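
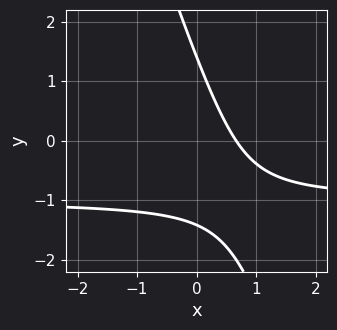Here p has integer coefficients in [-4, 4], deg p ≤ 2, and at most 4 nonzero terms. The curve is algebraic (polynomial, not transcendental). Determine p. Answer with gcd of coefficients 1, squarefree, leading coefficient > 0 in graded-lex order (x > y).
3*x*y + y^2 + 3*x - 2

1. The degree is 2 — no degree-1 curve has this shape.
2. The integer polynomial consistent with all of this is the stated p.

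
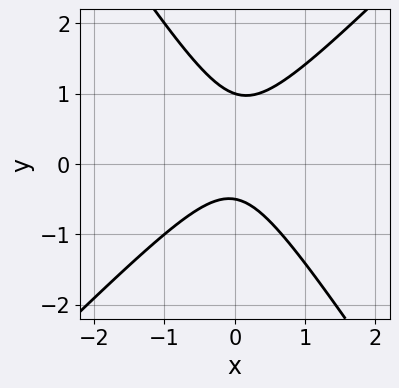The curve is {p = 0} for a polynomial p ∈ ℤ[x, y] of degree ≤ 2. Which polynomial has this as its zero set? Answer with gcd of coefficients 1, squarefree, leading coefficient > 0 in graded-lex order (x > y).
3*x^2 - x*y - 2*y^2 + y + 1

1. The degree is 2 — no degree-1 curve has this shape.
2. Checking where it meets the axes: no x-intercept at any integer in the box; it meets the y-axis at y = 1 (among the integer gridlines).
3. Fitting integer coefficients to these (and the overall shape) gives p.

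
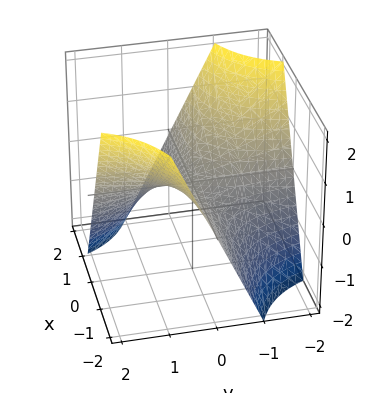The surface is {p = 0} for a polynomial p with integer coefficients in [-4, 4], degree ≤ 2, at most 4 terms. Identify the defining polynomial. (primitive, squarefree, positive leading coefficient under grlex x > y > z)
deg p = 2. A saddle surface; a quadric.
Checking where it meets the axes: the visible x-axis segment lies entirely on the surface; every point of the y-axis in the box is on the surface; it crosses the z-axis at the gridline z = 0.
Fitting integer coefficients to these (and the overall shape) gives p.

x*y + z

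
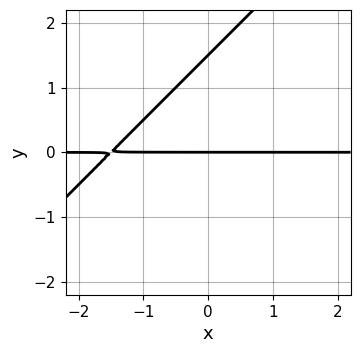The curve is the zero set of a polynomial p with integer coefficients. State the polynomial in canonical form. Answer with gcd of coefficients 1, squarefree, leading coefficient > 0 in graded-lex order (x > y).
1. The degree is 2 — the shape is more complex than any degree-1 curve.
2. From the visible intercepts: the visible x-axis segment lies entirely on the curve; it crosses the y-axis at the gridline y = 0.
3. Assembling these constraints gives the stated polynomial.

2*x*y - 2*y^2 + 3*y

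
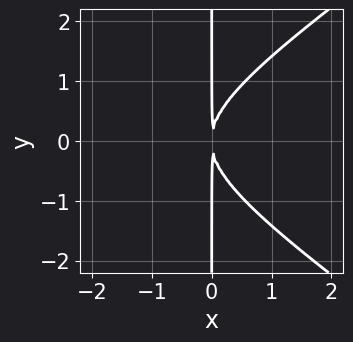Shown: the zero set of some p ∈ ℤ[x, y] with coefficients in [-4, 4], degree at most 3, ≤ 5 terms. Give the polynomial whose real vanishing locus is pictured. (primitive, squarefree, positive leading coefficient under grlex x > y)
(a) deg p = 3.
(b) Symmetries: the y ↦ −y reflection is a symmetry, so y appears only in even powers.
(c) From the axis intercepts and sections: every point of the y-axis in the box is on the curve.
(d) Fitting integer coefficients to these (and the overall shape) gives p.

x^3 - 2*x*y^2 + 3*x^2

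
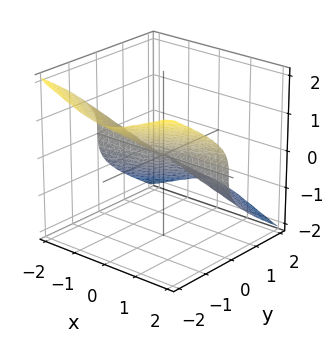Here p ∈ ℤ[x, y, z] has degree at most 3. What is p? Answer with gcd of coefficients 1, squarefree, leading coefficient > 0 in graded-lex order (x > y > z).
x^2*y + 2*y*z^2 + 3*z^3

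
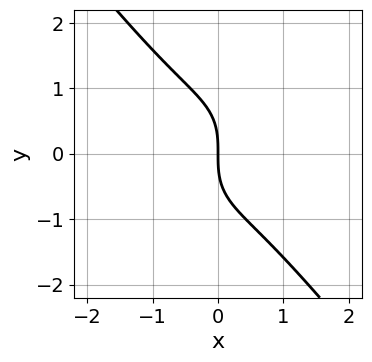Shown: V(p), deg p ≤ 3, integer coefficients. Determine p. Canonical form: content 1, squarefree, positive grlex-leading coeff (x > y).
2*x^3 + y^3 + 2*x

(a) Degree: no degree-2 curve has this shape, so deg p = 3.
(b) Reading off the gridlines: it meets the y-axis at y = 0 (among the integer gridlines); it crosses the x-axis at the gridline x = 0.
(c) Together with the visible shape, these determine p as stated.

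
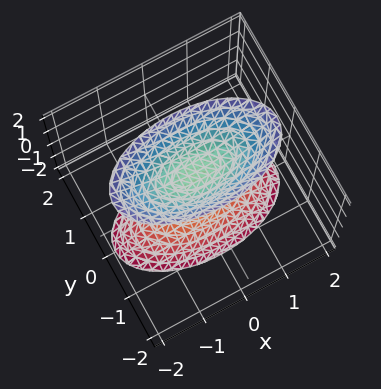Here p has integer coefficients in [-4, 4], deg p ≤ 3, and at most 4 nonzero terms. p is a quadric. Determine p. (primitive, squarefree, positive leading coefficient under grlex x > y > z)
The picture has 2 separate pieces. They look like related sheets of one shape, so recover p as a whole.
The degree is 2 — two separate bowl-shaped sheets opening away from each other; a quadric.
Symmetries: the z ↦ −z reflection is a symmetry, so z appears only in even powers; the x ↦ −x reflection is a symmetry, so x appears only in even powers; it's symmetric under y → −y, forcing even powers of y.
Observable constraints: the z-axis gridline crossings are at z ∈ {-1, 1}; the surface avoids every integer x-axis point in the box; it misses every integer gridline on the y-axis.
Solving for integer coefficients yields p as stated.

x^2 + 3*y^2 - z^2 + 1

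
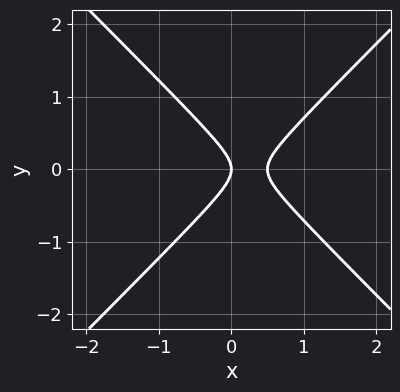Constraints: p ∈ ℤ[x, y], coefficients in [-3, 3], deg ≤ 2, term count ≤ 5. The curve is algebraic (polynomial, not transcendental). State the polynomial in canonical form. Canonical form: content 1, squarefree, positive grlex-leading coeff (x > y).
2*x^2 - 2*y^2 - x

First, deg p = 2.
Then, symmetries: mirror symmetry y ↦ −y ⇒ only even powers of y.
Next, from the axis intercepts and sections: one y-axis crossing is at y = 0; it meets the x-axis at x = 0 (among the integer gridlines).
Finally, assembling these constraints gives the stated polynomial.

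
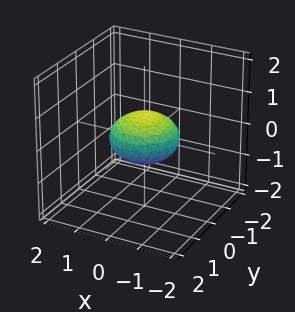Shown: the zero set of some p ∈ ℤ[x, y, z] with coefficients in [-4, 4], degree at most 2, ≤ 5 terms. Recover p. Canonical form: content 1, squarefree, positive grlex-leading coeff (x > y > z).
x^2 + y^2 + 2*z^2 - 1

The degree is 2 — a closed, bounded, convex surface; a quadric.
Symmetries: mirror symmetry z ↦ −z ⇒ only even powers of z; the z-axis is an axis of rotation, so x and y enter only as x² + y².
From the axis intercepts and sections: among the integer gridlines, it crosses the y-axis at y ∈ {-1, 1}; the x-axis gridline crossings are at x ∈ {-1, 1}; a circular section at z = 0 has radius exactly 1.
Matching integer coefficients to the picture gives p.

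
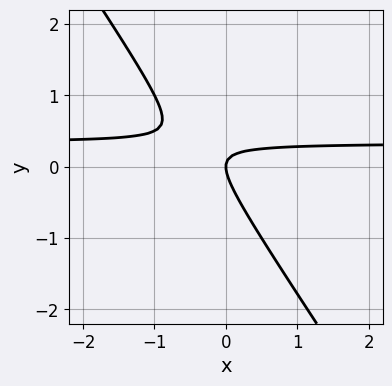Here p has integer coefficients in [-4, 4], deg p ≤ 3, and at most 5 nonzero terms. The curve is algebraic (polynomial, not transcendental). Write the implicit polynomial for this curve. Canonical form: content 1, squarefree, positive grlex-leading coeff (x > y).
1. The degree is 2 — no degree-1 curve has this shape.
2. Against the integer gridlines: it meets the y-axis at y = 0 (among the integer gridlines); one x-axis crossing is at x = 0.
3. The integer polynomial consistent with all of this is the stated p.

3*x*y + 2*y^2 - x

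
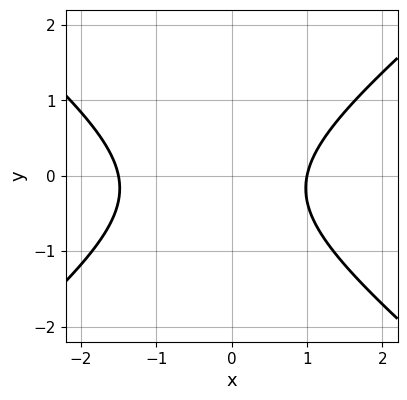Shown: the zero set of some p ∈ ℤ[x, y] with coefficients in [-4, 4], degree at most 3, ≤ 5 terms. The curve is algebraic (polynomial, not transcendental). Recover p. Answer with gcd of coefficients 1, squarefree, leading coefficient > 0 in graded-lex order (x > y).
2*x^2 - 3*y^2 + x - y - 3

First, deg p = 2. The shape is more complex than any degree-1 curve.
Then, reading off the gridlines: one x-axis crossing is at x = 1; it misses every integer gridline on the y-axis.
Finally, the integer polynomial consistent with all of this is the stated p.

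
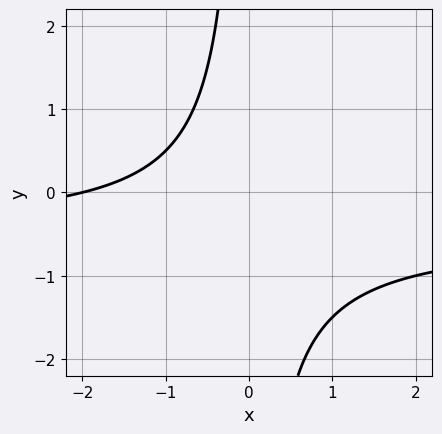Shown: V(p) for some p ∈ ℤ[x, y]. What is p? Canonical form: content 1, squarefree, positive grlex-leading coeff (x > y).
(a) The degree is 2 — the shape is more complex than any degree-1 curve.
(b) From the visible intercepts: the curve avoids every integer y-axis point in the box; one x-axis crossing is at x = -2.
(c) Together with the visible shape, these determine p as stated.

2*x*y + x + 2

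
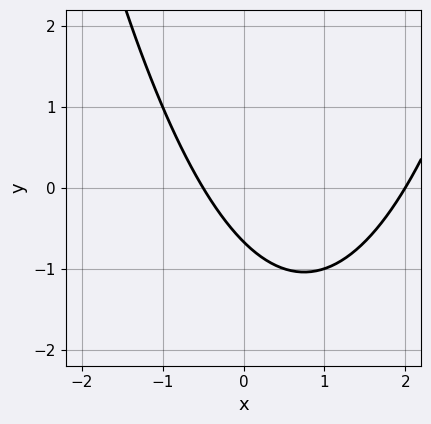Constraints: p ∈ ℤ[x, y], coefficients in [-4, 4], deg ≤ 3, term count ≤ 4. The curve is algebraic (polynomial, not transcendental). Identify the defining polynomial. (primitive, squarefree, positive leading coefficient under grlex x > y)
The degree is 2 — the shape is more complex than any degree-1 curve.
Observable constraints: one x-axis crossing is at x = 2.
These observations pin down the coefficients.

2*x^2 - 3*x - 3*y - 2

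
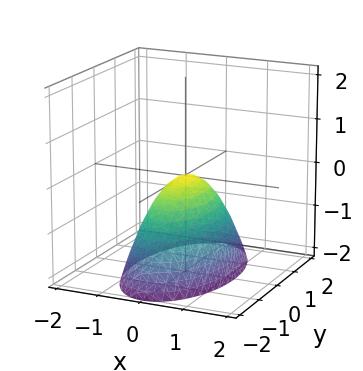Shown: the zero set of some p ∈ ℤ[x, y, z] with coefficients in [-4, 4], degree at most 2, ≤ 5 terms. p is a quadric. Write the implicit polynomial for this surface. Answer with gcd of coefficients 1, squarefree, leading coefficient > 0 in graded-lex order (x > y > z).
3*x^2 + y^2 + 2*z

1. deg p = 2. A single bowl opening along one axis; a quadric.
2. Symmetries: it's symmetric under x → −x, forcing even powers of x; the y ↦ −y reflection is a symmetry, so y appears only in even powers.
3. From the axis intercepts and sections: it crosses the y-axis at the gridline y = 0; it crosses the x-axis at the gridline x = 0; one z-axis crossing is at z = 0.
4. Putting this together gives p.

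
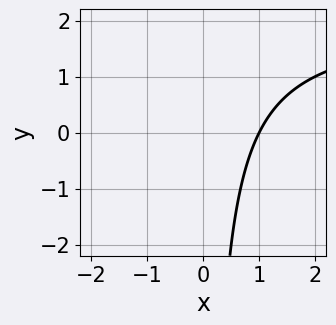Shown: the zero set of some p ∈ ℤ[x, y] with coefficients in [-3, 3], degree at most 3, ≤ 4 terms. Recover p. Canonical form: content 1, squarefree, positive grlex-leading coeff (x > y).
First, deg p = 2. No degree-1 curve has this shape.
Then, reading off the gridlines: it meets the x-axis at x = 1 (among the integer gridlines); it misses every integer gridline on the y-axis.
Finally, together with the visible shape, these determine p as stated.

x*y - 2*x + 2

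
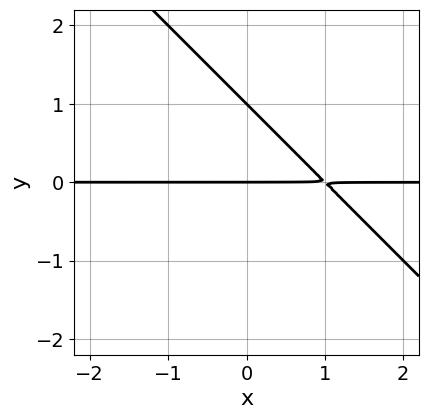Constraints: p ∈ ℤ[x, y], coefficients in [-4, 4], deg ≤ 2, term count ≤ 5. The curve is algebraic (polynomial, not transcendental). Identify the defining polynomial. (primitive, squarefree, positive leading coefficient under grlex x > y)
x*y + y^2 - y

1. Degree: a generic line meets the curve in up to 2 points, so deg p = 2.
2. Checking where it meets the axes: the visible x-axis segment lies entirely on the curve; among the integer gridlines, it crosses the y-axis at y ∈ {0, 1}.
3. Solving for integer coefficients yields p as stated.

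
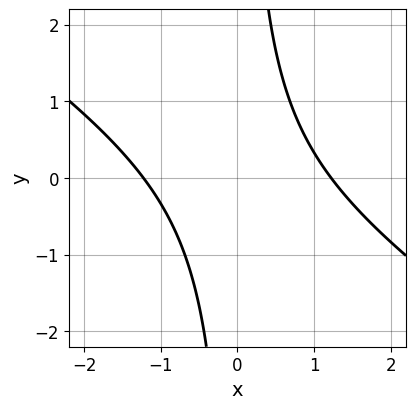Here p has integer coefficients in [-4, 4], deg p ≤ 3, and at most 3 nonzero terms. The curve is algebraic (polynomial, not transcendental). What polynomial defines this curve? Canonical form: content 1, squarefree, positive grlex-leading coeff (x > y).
1. The degree is 2 — the shape is more complex than any degree-1 curve.
2. Observable constraints: it misses every integer gridline on the y-axis.
3. These observations pin down the coefficients.

2*x^2 + 3*x*y - 3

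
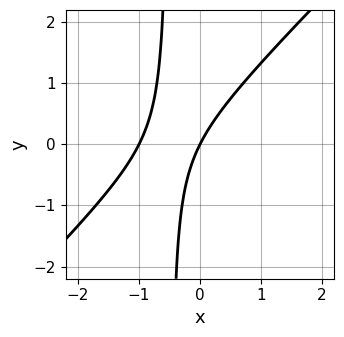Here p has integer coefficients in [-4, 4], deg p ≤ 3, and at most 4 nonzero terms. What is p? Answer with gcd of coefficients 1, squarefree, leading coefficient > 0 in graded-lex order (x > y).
First, deg p = 2. A generic line meets the curve in up to 2 points.
Then, from the visible intercepts: among the integer gridlines, it crosses the x-axis at x ∈ {-1, 0}; it crosses the y-axis at the gridline y = 0.
Finally, these observations pin down the coefficients.

2*x^2 - 2*x*y + 2*x - y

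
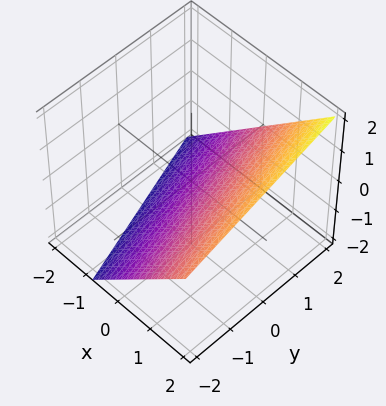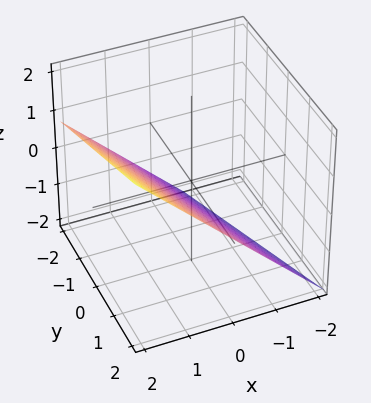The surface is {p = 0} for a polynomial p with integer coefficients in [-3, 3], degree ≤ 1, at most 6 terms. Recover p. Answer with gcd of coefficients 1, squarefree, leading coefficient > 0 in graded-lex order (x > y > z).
3*x + y - 3*z - 2

(a) deg p = 1. Every cross-section is a straight line — this is a plane.
(b) Observable constraints: one y-axis crossing is at y = 2.
(c) Together with the visible shape, these determine p as stated.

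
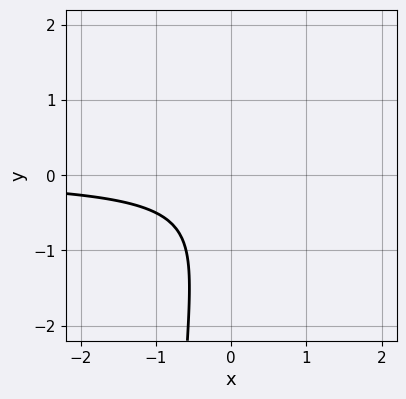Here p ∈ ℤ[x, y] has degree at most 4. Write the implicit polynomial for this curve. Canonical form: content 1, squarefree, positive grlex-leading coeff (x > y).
First, the degree is 3 — no degree-2 curve has this shape.
Next, from the axis intercepts and sections: it misses every integer gridline on the x-axis; the curve avoids every integer y-axis point in the box.
Finally, together with the visible shape, these determine p as stated.

2*x*y^2 - 3*x*y + 2*y^2 + y + 2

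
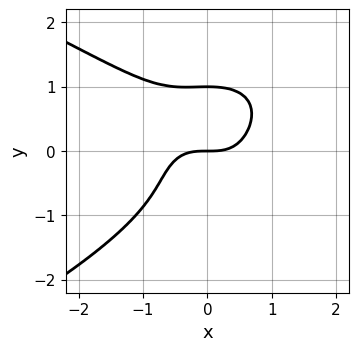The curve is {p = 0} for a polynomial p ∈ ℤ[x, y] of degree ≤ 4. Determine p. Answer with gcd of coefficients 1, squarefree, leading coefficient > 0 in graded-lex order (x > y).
2*y^4 + 2*x^3 + x^2*y - 2*y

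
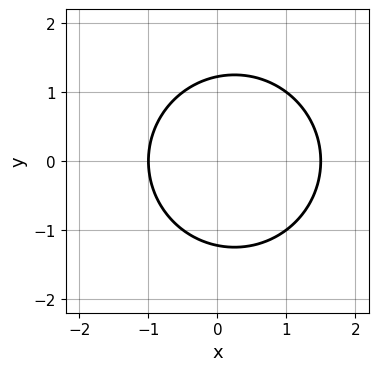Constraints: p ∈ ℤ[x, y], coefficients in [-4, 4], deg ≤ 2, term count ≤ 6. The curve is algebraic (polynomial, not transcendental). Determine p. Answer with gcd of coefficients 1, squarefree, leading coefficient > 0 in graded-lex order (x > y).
(a) The degree is 2 — no degree-1 curve has this shape.
(b) Symmetries: it's symmetric under y → −y, forcing even powers of y.
(c) Against the integer gridlines: it meets the x-axis at x = -1 (among the integer gridlines).
(d) These observations pin down the coefficients.

2*x^2 + 2*y^2 - x - 3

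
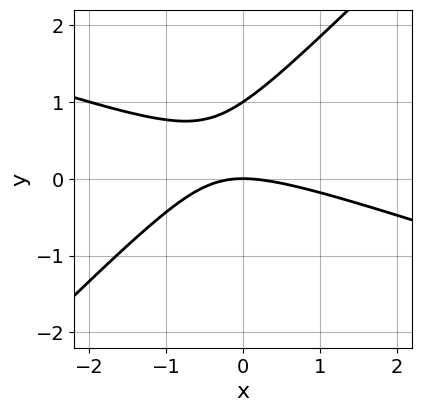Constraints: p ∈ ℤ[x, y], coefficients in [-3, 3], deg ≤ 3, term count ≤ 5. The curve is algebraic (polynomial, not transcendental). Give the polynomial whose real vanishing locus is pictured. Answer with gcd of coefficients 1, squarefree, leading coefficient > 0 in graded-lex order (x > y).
Degree: a generic line meets the curve in up to 2 points, so deg p = 2.
Observable constraints: one x-axis crossing is at x = 0; the y-axis gridline crossings are at y ∈ {0, 1}.
Putting this together gives p.

x^2 + 2*x*y - 3*y^2 + 3*y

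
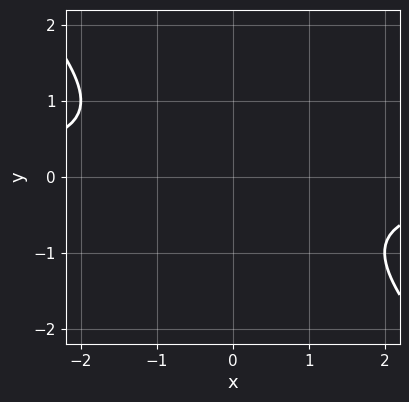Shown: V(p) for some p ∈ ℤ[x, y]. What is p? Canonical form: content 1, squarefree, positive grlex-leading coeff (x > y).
x*y + y^2 + 1

(a) Degree: the shape is more complex than any degree-1 curve, so deg p = 2.
(b) Reading off the gridlines: the curve avoids every integer x-axis point in the box; it misses every integer gridline on the y-axis.
(c) Solving for integer coefficients yields p as stated.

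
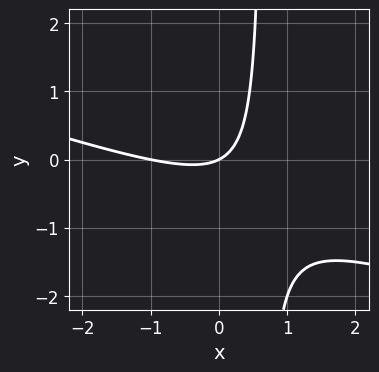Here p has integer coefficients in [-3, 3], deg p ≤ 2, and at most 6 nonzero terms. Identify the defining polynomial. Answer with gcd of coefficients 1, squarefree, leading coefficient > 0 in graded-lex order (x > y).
1. The degree is 2 — a generic line meets the curve in up to 2 points.
2. Observable constraints: it meets the y-axis at y = 0 (among the integer gridlines); among the integer gridlines, it crosses the x-axis at x ∈ {-1, 0}.
3. Fitting integer coefficients to these (and the overall shape) gives p.

x^2 + 3*x*y + x - 2*y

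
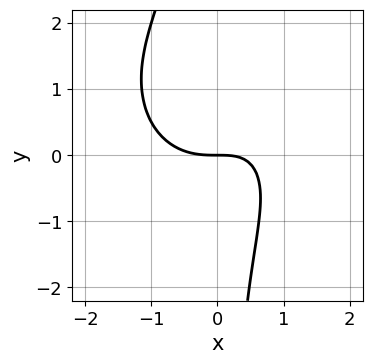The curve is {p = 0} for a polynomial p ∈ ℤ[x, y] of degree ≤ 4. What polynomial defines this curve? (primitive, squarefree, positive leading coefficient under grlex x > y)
2*x^3 + 2*x*y^2 - 2*x*y + 3*y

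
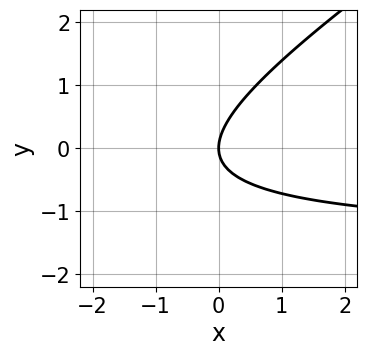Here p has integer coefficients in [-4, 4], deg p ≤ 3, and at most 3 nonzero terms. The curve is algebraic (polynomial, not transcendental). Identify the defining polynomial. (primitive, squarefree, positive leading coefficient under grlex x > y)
1. The degree is 2 — a generic line meets the curve in up to 2 points.
2. From the axis intercepts and sections: one y-axis crossing is at y = 0; it crosses the x-axis at the gridline x = 0.
3. The integer polynomial consistent with all of this is the stated p.

2*x*y - 3*y^2 + 3*x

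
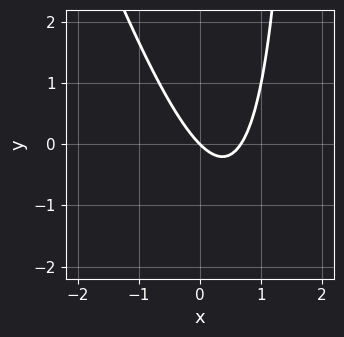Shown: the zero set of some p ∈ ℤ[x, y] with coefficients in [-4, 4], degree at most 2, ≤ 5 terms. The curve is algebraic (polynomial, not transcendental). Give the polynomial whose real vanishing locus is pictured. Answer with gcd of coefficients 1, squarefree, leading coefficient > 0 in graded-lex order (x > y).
Degree: no degree-1 curve has this shape, so deg p = 2.
Checking where it meets the axes: one x-axis crossing is at x = 0; it meets the y-axis at y = 0 (among the integer gridlines).
Fitting integer coefficients to these (and the overall shape) gives p.

3*x^2 + x*y - 2*x - 2*y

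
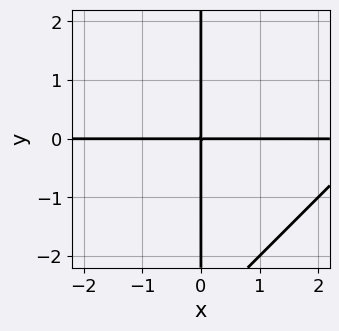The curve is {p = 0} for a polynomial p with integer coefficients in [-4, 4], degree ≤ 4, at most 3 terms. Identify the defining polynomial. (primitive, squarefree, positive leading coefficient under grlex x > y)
x^2*y - x*y^2 - 3*x*y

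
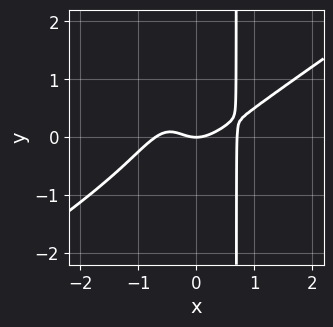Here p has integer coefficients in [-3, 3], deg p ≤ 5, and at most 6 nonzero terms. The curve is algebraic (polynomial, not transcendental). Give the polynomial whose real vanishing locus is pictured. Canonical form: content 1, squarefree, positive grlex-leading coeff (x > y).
2*x^4 - 3*x^3*y - x^2 + y

First, the degree is 4 — the shape is more complex than any degree-3 curve.
Then, reading off the gridlines: one y-axis crossing is at y = 0; it crosses the x-axis at the gridline x = 0.
Finally, fitting integer coefficients to these (and the overall shape) gives p.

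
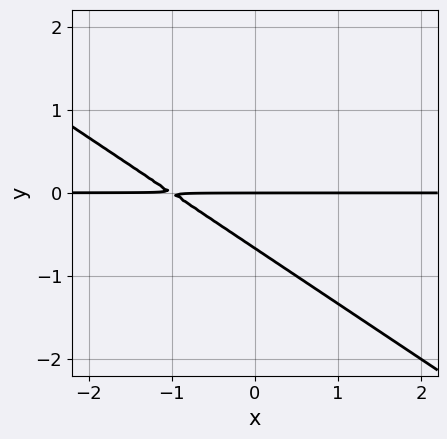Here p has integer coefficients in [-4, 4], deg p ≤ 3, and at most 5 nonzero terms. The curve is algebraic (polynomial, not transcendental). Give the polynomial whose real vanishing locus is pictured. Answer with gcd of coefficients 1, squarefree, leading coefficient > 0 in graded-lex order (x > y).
2*x*y + 3*y^2 + 2*y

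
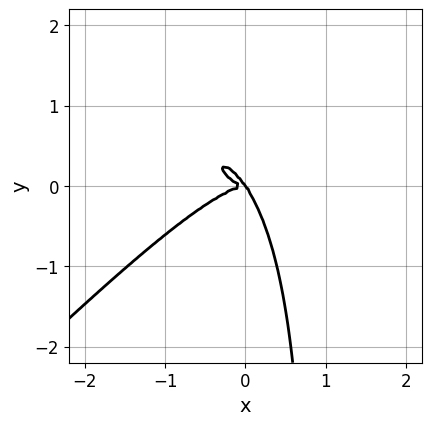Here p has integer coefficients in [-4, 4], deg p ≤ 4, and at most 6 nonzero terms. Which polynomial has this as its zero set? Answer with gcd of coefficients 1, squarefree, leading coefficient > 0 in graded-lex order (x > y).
2*x^4 - 2*x*y^3 + 3*x*y^2 + 2*y^3

Degree: a generic line meets the curve in up to 4 points, so deg p = 4.
From the visible intercepts: one x-axis crossing is at x = 0; one y-axis crossing is at y = 0.
Putting this together gives p.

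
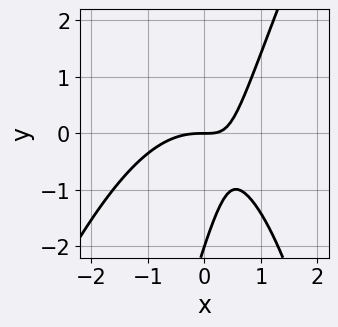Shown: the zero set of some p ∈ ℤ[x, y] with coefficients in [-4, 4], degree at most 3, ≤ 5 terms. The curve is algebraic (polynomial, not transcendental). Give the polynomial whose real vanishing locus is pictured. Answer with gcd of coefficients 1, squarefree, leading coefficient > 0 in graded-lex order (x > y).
2*x^3 - x^2*y + 3*x*y - y^2 - 2*y

(a) The degree is 3 — a generic line meets the curve in up to 3 points.
(b) Observable constraints: it crosses the x-axis at the gridline x = 0; the y-axis gridline crossings are at y ∈ {-2, 0}.
(c) The integer polynomial consistent with all of this is the stated p.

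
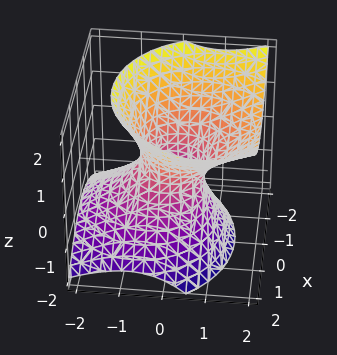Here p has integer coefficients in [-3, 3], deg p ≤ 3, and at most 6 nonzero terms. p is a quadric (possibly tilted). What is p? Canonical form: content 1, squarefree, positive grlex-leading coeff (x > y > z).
1. The degree is 2 — a generic line meets the surface in up to 2 points.
2. Observable constraints: it misses every integer gridline on the z-axis.
3. Assembling these constraints gives the stated polynomial.

3*x^2 + 3*y^2 - 3*y*z - 3*z^2 - 2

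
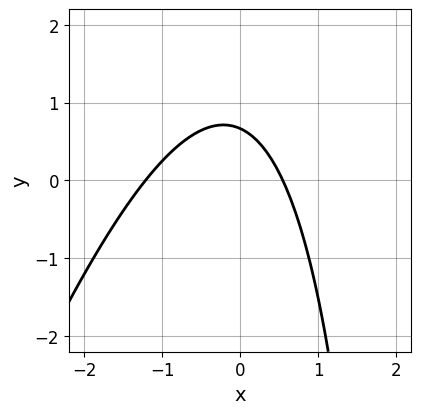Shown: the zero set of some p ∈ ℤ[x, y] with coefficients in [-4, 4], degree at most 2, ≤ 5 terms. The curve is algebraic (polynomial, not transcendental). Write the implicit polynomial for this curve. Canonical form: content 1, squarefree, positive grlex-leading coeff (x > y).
3*x^2 - x*y + 2*x + 3*y - 2

1. deg p = 2. No degree-1 curve has this shape.
2. The integer polynomial consistent with all of this is the stated p.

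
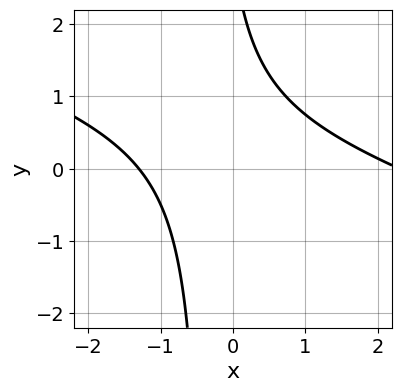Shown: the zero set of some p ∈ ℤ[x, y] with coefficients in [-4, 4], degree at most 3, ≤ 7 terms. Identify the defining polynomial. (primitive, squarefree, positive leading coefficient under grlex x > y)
x^2 + 3*x*y - x + y - 3

First, deg p = 2. The shape is more complex than any degree-1 curve.
Next, from the visible intercepts: no y-intercept at any integer in the box.
Finally, these observations pin down the coefficients.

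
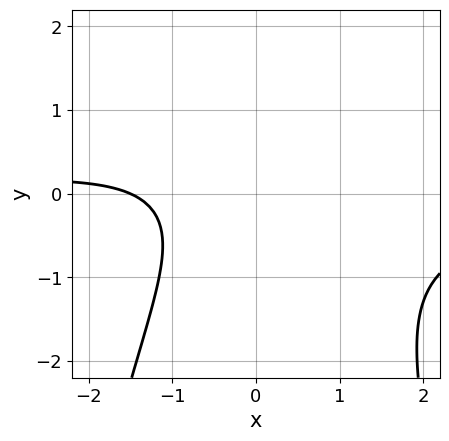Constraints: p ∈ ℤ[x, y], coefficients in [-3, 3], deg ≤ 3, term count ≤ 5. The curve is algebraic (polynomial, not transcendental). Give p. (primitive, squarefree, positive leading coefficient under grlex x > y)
2*x^2*y + 2*y^2 + 2*x + 3

1. The degree is 3 — the shape is more complex than any degree-2 curve.
2. Observable constraints: no y-intercept at any integer in the box.
3. These observations pin down the coefficients.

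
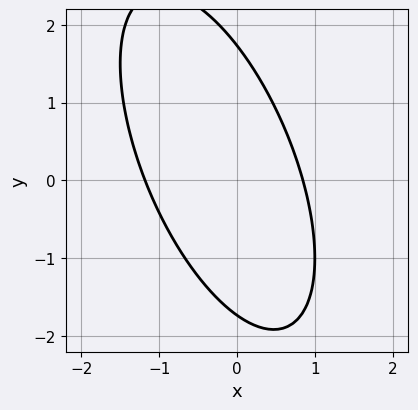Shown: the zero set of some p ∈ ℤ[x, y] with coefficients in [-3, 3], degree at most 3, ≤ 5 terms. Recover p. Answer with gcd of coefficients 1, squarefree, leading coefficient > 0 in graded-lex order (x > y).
3*x^2 + 2*x*y + y^2 + x - 3

1. deg p = 2. A generic line meets the curve in up to 2 points.
2. The integer polynomial consistent with all of this is the stated p.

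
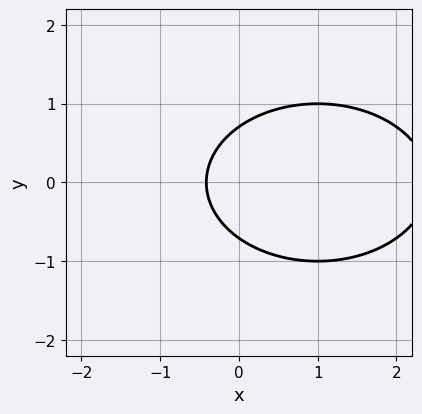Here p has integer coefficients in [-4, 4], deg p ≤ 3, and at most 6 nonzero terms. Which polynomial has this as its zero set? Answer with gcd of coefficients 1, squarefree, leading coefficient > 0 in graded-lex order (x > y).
1. deg p = 2. A generic line meets the curve in up to 2 points.
2. Symmetries: the y ↦ −y reflection is a symmetry, so y appears only in even powers.
3. Matching integer coefficients to the picture gives p.

x^2 + 2*y^2 - 2*x - 1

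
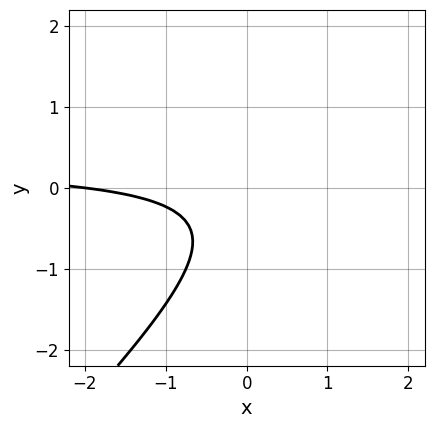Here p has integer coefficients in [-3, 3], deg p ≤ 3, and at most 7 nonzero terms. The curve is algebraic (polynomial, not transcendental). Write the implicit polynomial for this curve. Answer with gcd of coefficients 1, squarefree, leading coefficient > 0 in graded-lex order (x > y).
3*x*y - 3*y^2 - x - 2*y - 2

First, deg p = 2. No degree-1 curve has this shape.
Then, checking where it meets the axes: it meets the x-axis at x = -2 (among the integer gridlines); it misses every integer gridline on the y-axis.
Finally, these observations pin down the coefficients.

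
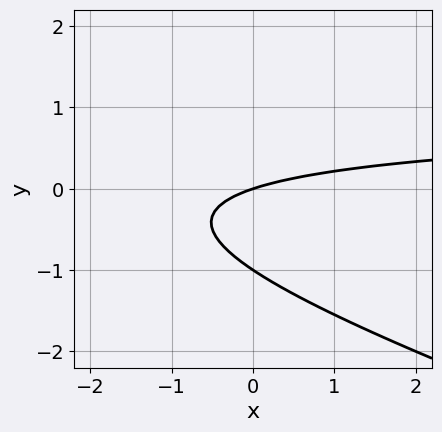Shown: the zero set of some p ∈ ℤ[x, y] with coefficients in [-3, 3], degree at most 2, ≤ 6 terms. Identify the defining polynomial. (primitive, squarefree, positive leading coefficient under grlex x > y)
deg p = 2. A generic line meets the curve in up to 2 points.
Reading off the gridlines: it crosses the x-axis at the gridline x = 0; the y-axis gridline crossings are at y ∈ {-1, 0}.
Fitting integer coefficients to these (and the overall shape) gives p.

x*y + 3*y^2 - x + 3*y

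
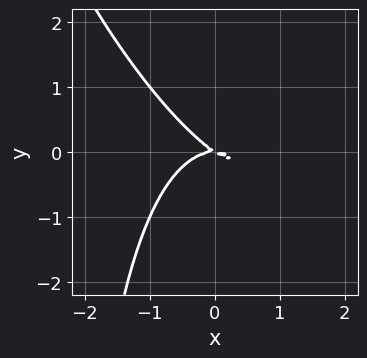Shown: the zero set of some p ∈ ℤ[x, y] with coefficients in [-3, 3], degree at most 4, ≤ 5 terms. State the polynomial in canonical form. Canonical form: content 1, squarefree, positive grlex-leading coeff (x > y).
(a) The degree is 3 — a generic line meets the curve in up to 3 points.
(b) From the axis intercepts and sections: it crosses the x-axis at the gridline x = 0; it meets the y-axis at y = 0 (among the integer gridlines).
(c) Matching integer coefficients to the picture gives p.

2*x^3 + 2*x^2*y + x*y^2 + 2*x*y + 3*y^2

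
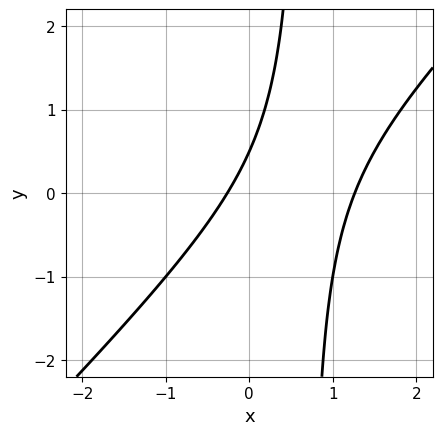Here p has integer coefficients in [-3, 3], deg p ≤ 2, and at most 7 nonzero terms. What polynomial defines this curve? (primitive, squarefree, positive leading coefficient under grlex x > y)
Degree: a generic line meets the curve in up to 2 points, so deg p = 2.
Solving for integer coefficients yields p as stated.

3*x^2 - 3*x*y - 3*x + 2*y - 1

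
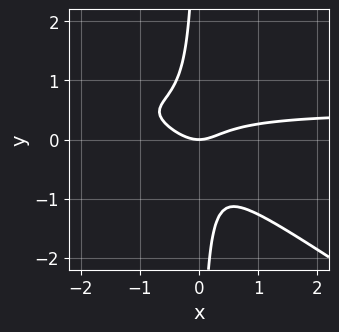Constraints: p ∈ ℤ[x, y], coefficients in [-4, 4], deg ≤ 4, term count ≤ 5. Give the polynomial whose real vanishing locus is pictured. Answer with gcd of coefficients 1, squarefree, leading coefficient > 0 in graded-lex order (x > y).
2*x^2*y + 3*x*y^2 - x^2 + y

1. deg p = 3.
2. Reading off the gridlines: one x-axis crossing is at x = 0; it meets the y-axis at y = 0 (among the integer gridlines).
3. Assembling these constraints gives the stated polynomial.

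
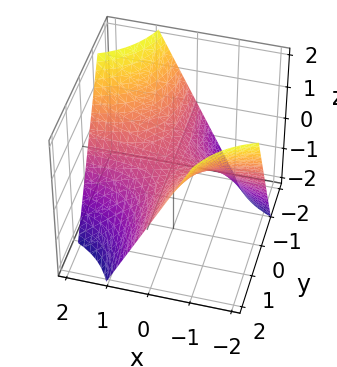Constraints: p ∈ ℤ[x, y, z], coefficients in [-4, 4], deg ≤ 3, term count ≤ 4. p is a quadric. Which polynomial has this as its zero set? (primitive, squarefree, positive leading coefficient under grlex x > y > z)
First, deg p = 2.
Then, against the integer gridlines: the visible y-axis segment lies entirely on the surface; it meets the z-axis at z = 0 (among the integer gridlines); every point of the x-axis in the box is on the surface.
Finally, matching integer coefficients to the picture gives p.

x*y + z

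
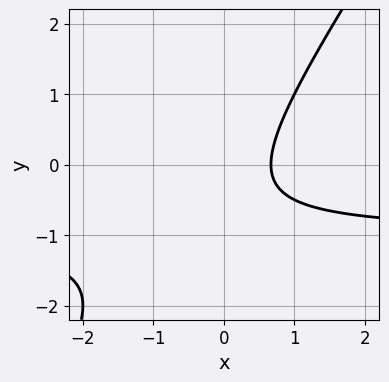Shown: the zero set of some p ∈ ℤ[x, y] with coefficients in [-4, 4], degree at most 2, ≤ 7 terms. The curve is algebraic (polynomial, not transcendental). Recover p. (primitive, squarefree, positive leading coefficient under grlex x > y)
3*x*y - 2*y^2 + 3*x - 2*y - 2

deg p = 2. A generic line meets the curve in up to 2 points.
Observable constraints: the curve avoids every integer y-axis point in the box.
Fitting integer coefficients to these (and the overall shape) gives p.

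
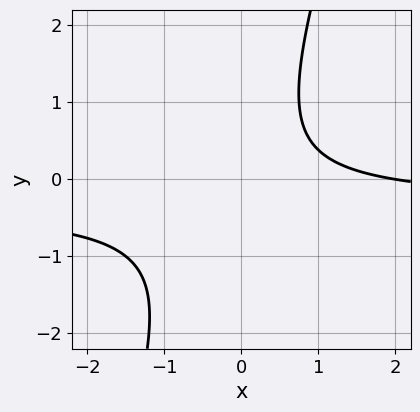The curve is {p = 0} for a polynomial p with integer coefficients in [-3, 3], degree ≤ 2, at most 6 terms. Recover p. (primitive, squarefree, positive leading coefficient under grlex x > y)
3*x*y - y^2 + x - 2

First, the degree is 2 — no degree-1 curve has this shape.
Then, reading off the gridlines: it misses every integer gridline on the y-axis; it meets the x-axis at x = 2 (among the integer gridlines).
Finally, solving for integer coefficients yields p as stated.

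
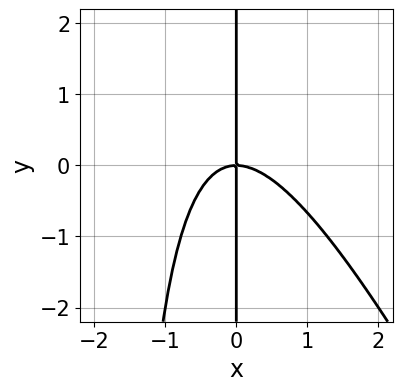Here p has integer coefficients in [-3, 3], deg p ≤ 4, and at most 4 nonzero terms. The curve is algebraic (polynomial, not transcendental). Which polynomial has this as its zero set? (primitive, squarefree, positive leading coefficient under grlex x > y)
The degree is 3 — no degree-2 curve has this shape.
From the axis intercepts and sections: the visible y-axis segment lies entirely on the curve; it crosses the x-axis at the gridline x = 0.
Putting this together gives p.

2*x^3 + x^2*y + 2*x*y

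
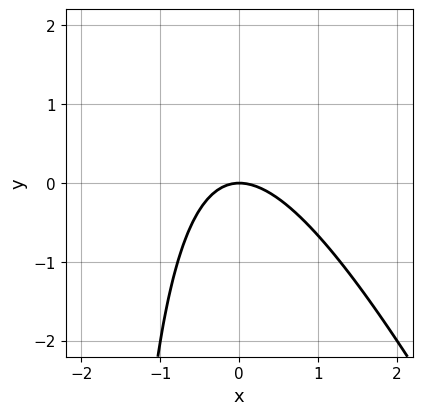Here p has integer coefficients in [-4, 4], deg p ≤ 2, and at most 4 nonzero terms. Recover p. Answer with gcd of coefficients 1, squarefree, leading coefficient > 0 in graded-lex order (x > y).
2*x^2 + x*y + 2*y

The degree is 2 — the shape is more complex than any degree-1 curve.
From the visible intercepts: one x-axis crossing is at x = 0; it crosses the y-axis at the gridline y = 0.
The integer polynomial consistent with all of this is the stated p.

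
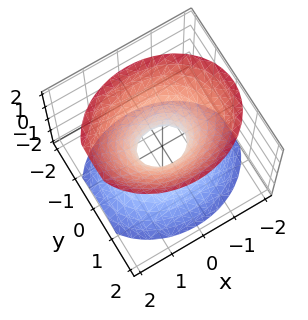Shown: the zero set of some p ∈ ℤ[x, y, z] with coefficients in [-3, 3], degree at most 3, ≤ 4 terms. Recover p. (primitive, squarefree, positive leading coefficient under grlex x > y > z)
2*x^2 + 3*y^2 - 2*z^2 - 1

(a) deg p = 2. One connected sheet with a waist; a quadric.
(b) Symmetries: mirror symmetry z ↦ −z ⇒ only even powers of z; the x ↦ −x reflection is a symmetry, so x appears only in even powers; the y ↦ −y reflection is a symmetry, so y appears only in even powers.
(c) Reading off the gridlines: it misses every integer gridline on the z-axis.
(d) Putting this together gives p.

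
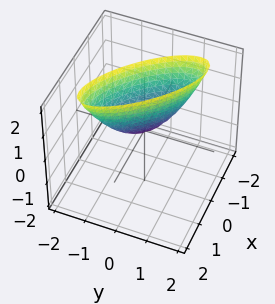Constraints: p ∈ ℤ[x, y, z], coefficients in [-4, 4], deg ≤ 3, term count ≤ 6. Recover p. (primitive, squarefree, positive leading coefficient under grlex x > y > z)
(a) deg p = 2.
(b) Against the integer gridlines: it crosses the y-axis at the gridline y = 0; it crosses the x-axis at the gridline x = 0; it meets the z-axis at z = 0 (among the integer gridlines).
(c) Putting this together gives p.

2*x^2 + 3*x*y + 2*y^2 - z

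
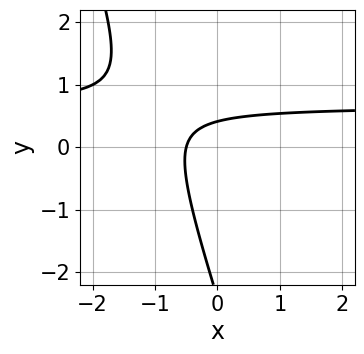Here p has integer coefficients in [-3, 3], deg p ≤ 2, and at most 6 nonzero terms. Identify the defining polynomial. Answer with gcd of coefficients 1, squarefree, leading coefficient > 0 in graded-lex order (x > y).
3*x*y + y^2 - 2*x + 2*y - 1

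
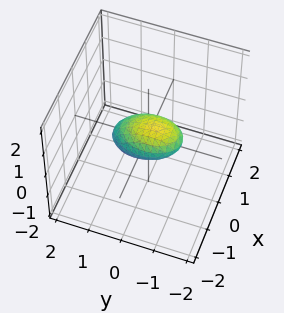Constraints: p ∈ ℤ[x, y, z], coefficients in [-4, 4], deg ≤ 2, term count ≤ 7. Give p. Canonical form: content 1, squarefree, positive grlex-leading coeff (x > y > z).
2*x^2 + y^2 + y*z + 3*z^2 - 1

(a) Degree: the shape is more complex than any degree-1 surface, so deg p = 2.
(b) From the axis intercepts and sections: the y-axis gridline crossings are at y ∈ {-1, 1}.
(c) The integer polynomial consistent with all of this is the stated p.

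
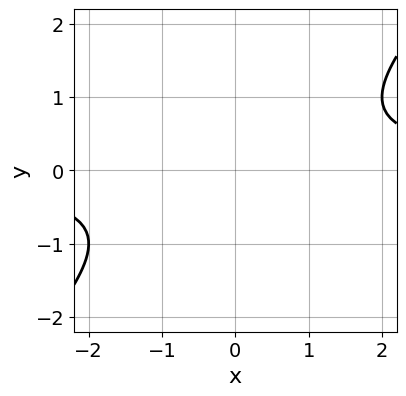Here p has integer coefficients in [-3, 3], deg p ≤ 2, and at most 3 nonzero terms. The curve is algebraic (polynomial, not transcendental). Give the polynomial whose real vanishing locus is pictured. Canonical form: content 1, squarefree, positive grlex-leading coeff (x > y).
The degree is 2 — no degree-1 curve has this shape.
Against the integer gridlines: it misses every integer gridline on the x-axis; no y-intercept at any integer in the box.
Solving for integer coefficients yields p as stated.

x*y - y^2 - 1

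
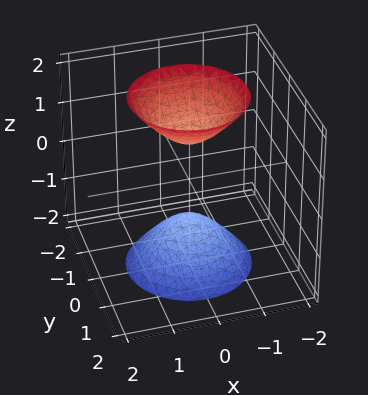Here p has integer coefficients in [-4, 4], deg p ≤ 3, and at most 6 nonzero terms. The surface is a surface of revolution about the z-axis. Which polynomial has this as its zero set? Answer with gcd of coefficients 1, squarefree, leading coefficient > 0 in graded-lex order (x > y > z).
2*x^2 + 2*y^2 - z^2 + 1

1. There are 2 components. They look like related sheets of one shape, so recover p as a whole.
2. deg p = 2. The shape is more complex than any degree-1 surface.
3. Symmetry: every cross-section ⟂ z is a circle, so x, y appear only via x² + y².
4. From the axis intercepts and sections: the z-axis gridline crossings are at z ∈ {-1, 1}; a circular section at z = -2 has radius between 1 and 2.
5. Assembling these constraints gives the stated polynomial.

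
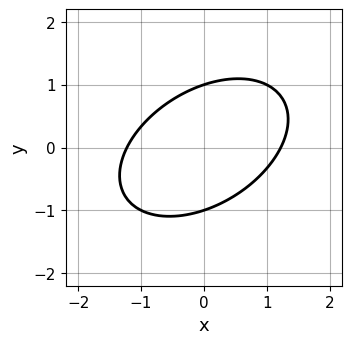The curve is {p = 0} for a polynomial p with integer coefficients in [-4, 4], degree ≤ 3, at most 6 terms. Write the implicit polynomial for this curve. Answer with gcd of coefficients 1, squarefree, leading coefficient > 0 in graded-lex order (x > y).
2*x^2 - 2*x*y + 3*y^2 - 3

deg p = 2.
From the axis intercepts and sections: the y-axis gridline crossings are at y ∈ {-1, 1}.
Matching integer coefficients to the picture gives p.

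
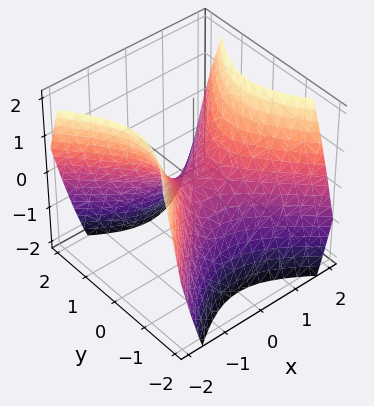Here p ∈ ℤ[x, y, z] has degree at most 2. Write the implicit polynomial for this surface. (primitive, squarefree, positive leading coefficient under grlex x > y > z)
x^2 - y^2 - z

First, degree: a saddle surface; a quadric, so deg p = 2.
Next, symmetries: the y ↦ −y reflection is a symmetry, so y appears only in even powers; mirror symmetry x ↦ −x ⇒ only even powers of x.
Next, reading off the gridlines: it meets the z-axis at z = 0 (among the integer gridlines); one x-axis crossing is at x = 0; it crosses the y-axis at the gridline y = 0.
Finally, together with the visible shape, these determine p as stated.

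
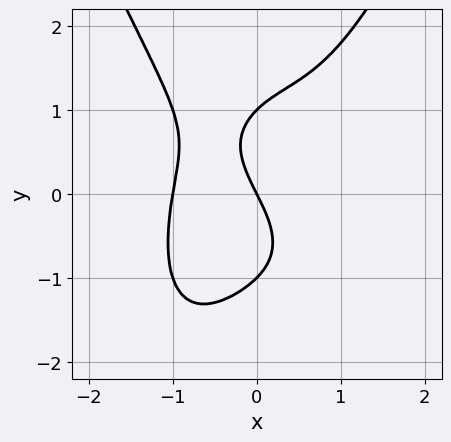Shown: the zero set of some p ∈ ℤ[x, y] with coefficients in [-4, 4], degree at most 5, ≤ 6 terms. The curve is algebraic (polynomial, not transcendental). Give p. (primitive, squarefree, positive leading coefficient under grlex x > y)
2*x^4 - y^3 + 2*x + y

Degree: a generic line meets the curve in up to 4 points, so deg p = 4.
Reading off the gridlines: the x-axis gridline crossings are at x ∈ {-1, 0}; among the integer gridlines, it crosses the y-axis at y ∈ {-1, 0, 1}.
The integer polynomial consistent with all of this is the stated p.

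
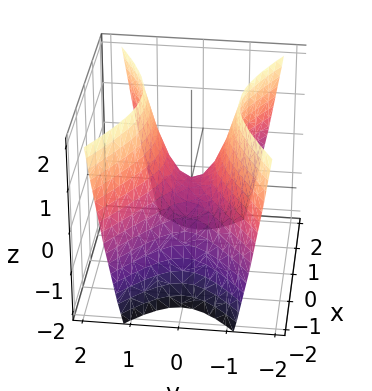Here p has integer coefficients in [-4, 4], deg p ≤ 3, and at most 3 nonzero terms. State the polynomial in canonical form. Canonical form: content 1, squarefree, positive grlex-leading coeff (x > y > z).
x^2 - 2*y^2 + z

First, degree: a saddle surface; a quadric, so deg p = 2.
Then, symmetries: it's symmetric under y → −y, forcing even powers of y; the x ↦ −x reflection is a symmetry, so x appears only in even powers.
Then, checking where it meets the axes: it crosses the z-axis at the gridline z = 0; it meets the y-axis at y = 0 (among the integer gridlines).
Finally, matching integer coefficients to the picture gives p.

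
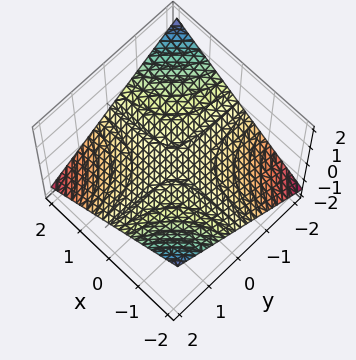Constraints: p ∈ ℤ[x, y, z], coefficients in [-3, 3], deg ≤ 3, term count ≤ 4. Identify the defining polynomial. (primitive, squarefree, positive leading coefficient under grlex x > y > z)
x*y + 3*z

(a) deg p = 2. A saddle surface; a quadric.
(b) Checking where it meets the axes: every point of the y-axis in the box is on the surface; every point of the x-axis in the box is on the surface; it meets the z-axis at z = 0 (among the integer gridlines).
(c) These observations pin down the coefficients.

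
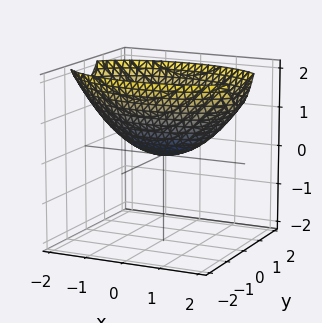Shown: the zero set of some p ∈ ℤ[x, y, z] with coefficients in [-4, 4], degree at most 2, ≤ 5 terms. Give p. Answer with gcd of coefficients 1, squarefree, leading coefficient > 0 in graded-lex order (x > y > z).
x^2 + 3*y^2 - 3*z

1. Degree: a single bowl opening along one axis; a quadric, so deg p = 2.
2. Symmetries: mirror symmetry x ↦ −x ⇒ only even powers of x; the y ↦ −y reflection is a symmetry, so y appears only in even powers.
3. Checking where it meets the axes: it crosses the z-axis at the gridline z = 0; one x-axis crossing is at x = 0.
4. Matching integer coefficients to the picture gives p.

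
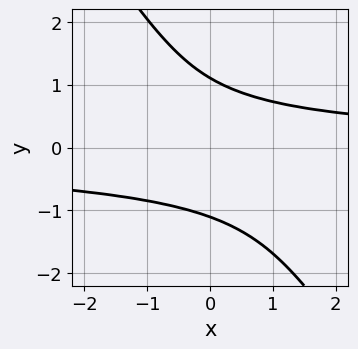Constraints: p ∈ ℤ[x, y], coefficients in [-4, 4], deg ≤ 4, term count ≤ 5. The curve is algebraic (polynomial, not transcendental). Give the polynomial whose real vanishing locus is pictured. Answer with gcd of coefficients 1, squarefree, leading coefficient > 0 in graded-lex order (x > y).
Degree: the shape is more complex than any degree-3 curve, so deg p = 4.
From the axis intercepts and sections: the curve avoids every integer x-axis point in the box.
Fitting integer coefficients to these (and the overall shape) gives p.

3*x*y^3 + 2*y^4 + x*y^2 + x*y - 3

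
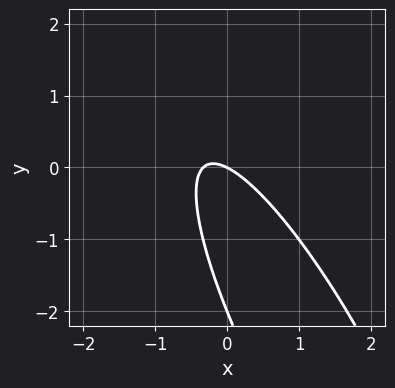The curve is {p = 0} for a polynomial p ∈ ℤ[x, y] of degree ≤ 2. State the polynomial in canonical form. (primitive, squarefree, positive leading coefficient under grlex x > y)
3*x^2 + 3*x*y + y^2 + x + 2*y

First, degree: a generic line meets the curve in up to 2 points, so deg p = 2.
Then, reading off the gridlines: one x-axis crossing is at x = 0; the y-axis gridline crossings are at y ∈ {-2, 0}.
Finally, the integer polynomial consistent with all of this is the stated p.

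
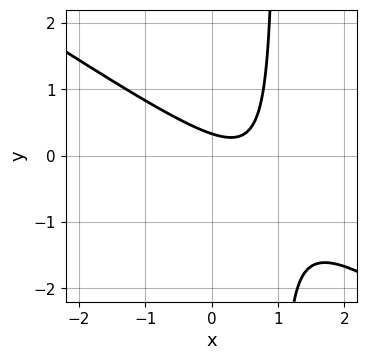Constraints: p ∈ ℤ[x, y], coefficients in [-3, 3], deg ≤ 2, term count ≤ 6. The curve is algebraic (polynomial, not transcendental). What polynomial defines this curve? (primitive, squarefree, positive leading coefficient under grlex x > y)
1. deg p = 2.
2. From the visible intercepts: no x-intercept at any integer in the box.
3. These observations pin down the coefficients.

2*x^2 + 3*x*y - 2*x - 3*y + 1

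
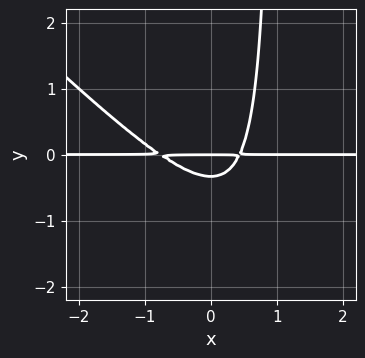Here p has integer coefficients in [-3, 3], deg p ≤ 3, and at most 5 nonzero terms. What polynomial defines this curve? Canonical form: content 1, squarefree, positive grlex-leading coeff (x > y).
3*x^2*y + 3*x*y^2 + x*y - 3*y^2 - y

deg p = 3. No degree-2 curve has this shape.
From the visible intercepts: every point of the x-axis in the box is on the curve; one y-axis crossing is at y = 0.
Putting this together gives p.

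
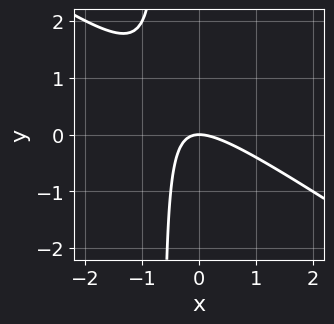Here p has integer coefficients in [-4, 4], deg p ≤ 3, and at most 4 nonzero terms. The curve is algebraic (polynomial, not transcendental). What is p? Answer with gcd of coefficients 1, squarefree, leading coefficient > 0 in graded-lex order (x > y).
2*x^2 + 3*x*y + 2*y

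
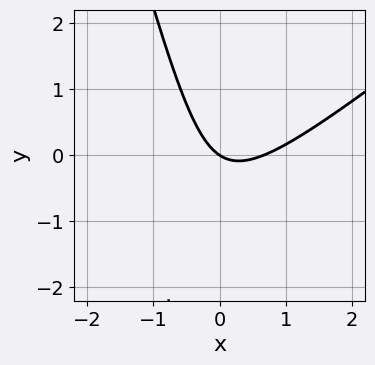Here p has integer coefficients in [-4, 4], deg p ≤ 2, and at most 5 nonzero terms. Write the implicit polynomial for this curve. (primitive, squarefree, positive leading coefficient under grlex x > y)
(a) deg p = 2. A generic line meets the curve in up to 2 points.
(b) From the visible intercepts: it crosses the y-axis at the gridline y = 0; it crosses the x-axis at the gridline x = 0.
(c) Together with the visible shape, these determine p as stated.

3*x^2 - 3*x*y - y^2 - 2*x - 3*y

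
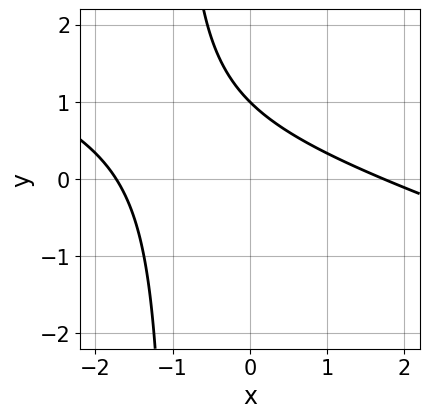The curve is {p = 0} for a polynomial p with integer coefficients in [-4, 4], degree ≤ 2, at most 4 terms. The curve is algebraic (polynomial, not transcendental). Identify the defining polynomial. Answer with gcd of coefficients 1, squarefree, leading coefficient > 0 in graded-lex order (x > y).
x^2 + 3*x*y + 3*y - 3

1. The degree is 2 — the shape is more complex than any degree-1 curve.
2. From the visible intercepts: it meets the y-axis at y = 1 (among the integer gridlines).
3. These observations pin down the coefficients.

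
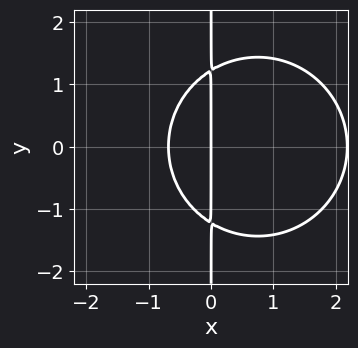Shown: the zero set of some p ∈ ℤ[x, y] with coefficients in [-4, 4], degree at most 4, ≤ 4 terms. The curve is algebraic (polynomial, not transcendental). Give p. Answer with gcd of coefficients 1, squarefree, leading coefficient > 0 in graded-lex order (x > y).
2*x^3 + 2*x*y^2 - 3*x^2 - 3*x

First, deg p = 3. A generic line meets the curve in up to 3 points.
Next, symmetries: it's symmetric under y → −y, forcing even powers of y.
Then, observable constraints: every point of the y-axis in the box is on the curve; it crosses the x-axis at the gridline x = 0.
Finally, solving for integer coefficients yields p as stated.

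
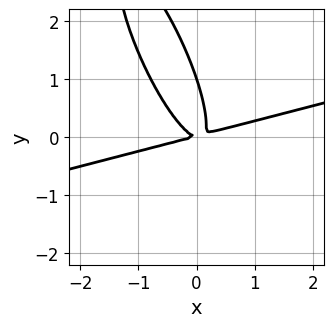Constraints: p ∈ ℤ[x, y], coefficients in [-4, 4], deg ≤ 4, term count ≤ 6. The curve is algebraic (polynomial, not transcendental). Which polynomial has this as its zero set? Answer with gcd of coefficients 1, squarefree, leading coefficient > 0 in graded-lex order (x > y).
x^3 - 3*x^2*y - 3*x*y^2 - y^3 + y^2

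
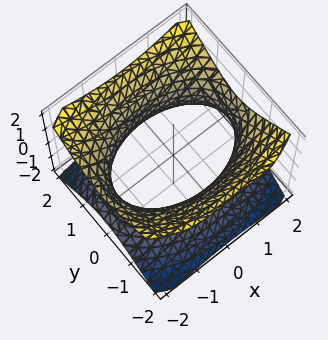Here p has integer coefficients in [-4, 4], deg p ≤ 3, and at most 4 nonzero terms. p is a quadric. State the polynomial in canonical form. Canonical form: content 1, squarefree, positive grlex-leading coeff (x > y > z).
First, the degree is 2 — an hourglass — one-sheet hyperboloid; a quadric.
Next, symmetries: the x ↦ −x reflection is a symmetry, so x appears only in even powers; it's symmetric under y → −y, forcing even powers of y; the z ↦ −z reflection is a symmetry, so z appears only in even powers.
Then, observable constraints: the surface avoids every integer z-axis point in the box.
Finally, matching integer coefficients to the picture gives p.

x^2 + 2*y^2 - 2*z^2 - 3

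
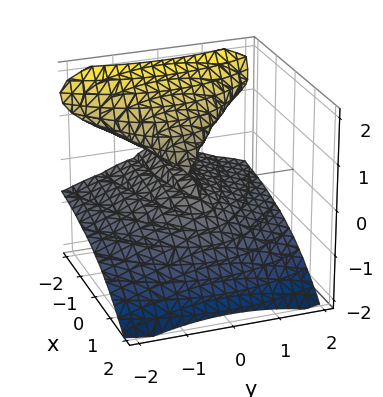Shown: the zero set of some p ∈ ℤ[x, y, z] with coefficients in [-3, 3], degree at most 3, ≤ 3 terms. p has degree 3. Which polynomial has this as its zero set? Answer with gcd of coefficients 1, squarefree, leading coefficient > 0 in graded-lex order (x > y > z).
3*x*z^2 + 3*z^3 + y^2

1. The degree is 3 — a generic line meets the surface in up to 3 points.
2. Against the integer gridlines: one z-axis crossing is at z = 0; every point of the x-axis in the box is on the surface; one y-axis crossing is at y = 0.
3. Matching integer coefficients to the picture gives p.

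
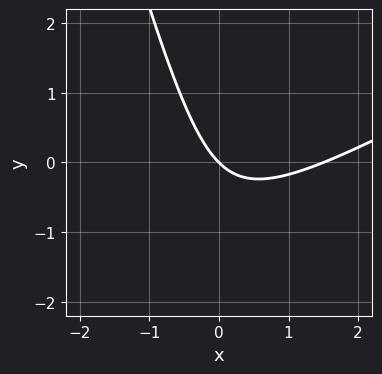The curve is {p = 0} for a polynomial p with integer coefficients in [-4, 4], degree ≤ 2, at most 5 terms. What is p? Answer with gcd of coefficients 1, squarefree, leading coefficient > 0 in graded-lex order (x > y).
2*x^2 - 3*x*y - y^2 - 3*x - 3*y

First, the degree is 2 — no degree-1 curve has this shape.
Next, against the integer gridlines: it meets the y-axis at y = 0 (among the integer gridlines); it crosses the x-axis at the gridline x = 0.
Finally, assembling these constraints gives the stated polynomial.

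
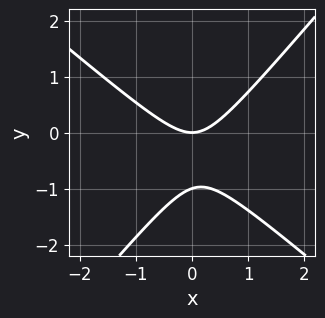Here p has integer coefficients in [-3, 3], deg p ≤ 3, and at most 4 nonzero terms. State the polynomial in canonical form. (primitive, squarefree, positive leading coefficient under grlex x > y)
1. deg p = 2.
2. Reading off the gridlines: one x-axis crossing is at x = 0; the y-axis gridline crossings are at y ∈ {-1, 0}.
3. Putting this together gives p.

3*x^2 + x*y - 3*y^2 - 3*y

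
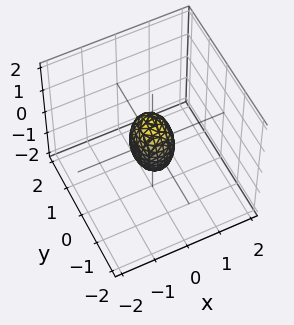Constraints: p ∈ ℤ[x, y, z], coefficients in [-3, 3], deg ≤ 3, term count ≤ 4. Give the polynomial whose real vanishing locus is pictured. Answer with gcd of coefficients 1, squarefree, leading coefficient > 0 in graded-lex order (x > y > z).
deg p = 2. Bounded and convex; a quadric.
Symmetries: the y ↦ −y reflection is a symmetry, so y appears only in even powers; the z ↦ −z reflection is a symmetry, so z appears only in even powers; the x ↦ −x reflection is a symmetry, so x appears only in even powers.
Reading off the gridlines: among the integer gridlines, it crosses the z-axis at z ∈ {-1, 1}.
Putting this together gives p.

3*x^2 + 2*y^2 + z^2 - 1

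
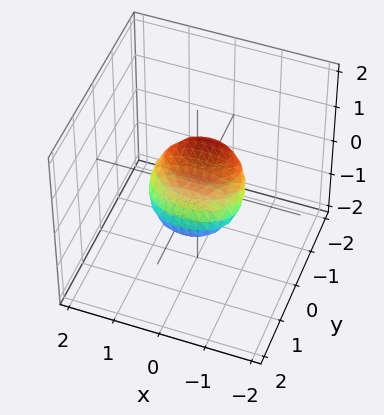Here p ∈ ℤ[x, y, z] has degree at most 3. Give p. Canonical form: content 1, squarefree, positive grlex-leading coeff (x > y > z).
x^2 + 2*y^2 + 3*y*z + 3*z^2 - 1

(a) The degree is 2 — the shape is more complex than any degree-1 surface.
(b) Checking where it meets the axes: among the integer gridlines, it crosses the x-axis at x ∈ {-1, 1}.
(c) These observations pin down the coefficients.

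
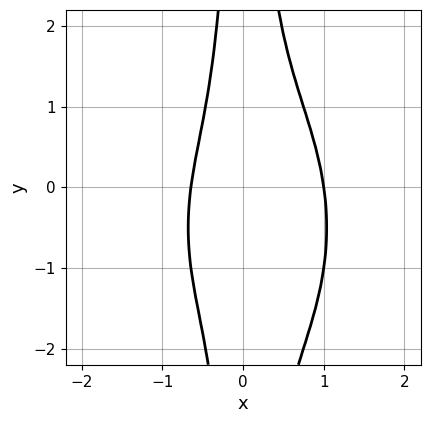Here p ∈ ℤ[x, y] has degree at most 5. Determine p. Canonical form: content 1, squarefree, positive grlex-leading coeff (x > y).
2*x^4 + x^2*y^2 + x^2*y - x - 1

deg p = 4. A generic line meets the curve in up to 4 points.
From the axis intercepts and sections: one x-axis crossing is at x = 1; no y-intercept at any integer in the box.
Fitting integer coefficients to these (and the overall shape) gives p.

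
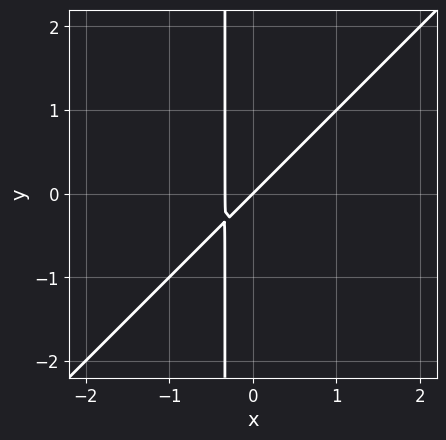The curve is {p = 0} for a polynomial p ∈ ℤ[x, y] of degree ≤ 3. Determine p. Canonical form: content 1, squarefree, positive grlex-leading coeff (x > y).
3*x^2 - 3*x*y + x - y

First, the degree is 2 — the shape is more complex than any degree-1 curve.
Next, from the axis intercepts and sections: one y-axis crossing is at y = 0; it meets the x-axis at x = 0 (among the integer gridlines).
Finally, fitting integer coefficients to these (and the overall shape) gives p.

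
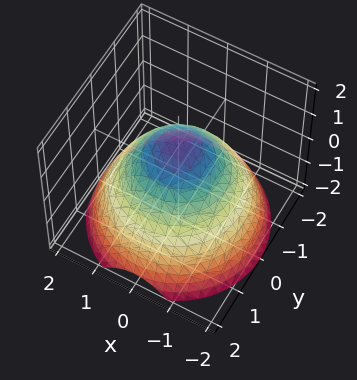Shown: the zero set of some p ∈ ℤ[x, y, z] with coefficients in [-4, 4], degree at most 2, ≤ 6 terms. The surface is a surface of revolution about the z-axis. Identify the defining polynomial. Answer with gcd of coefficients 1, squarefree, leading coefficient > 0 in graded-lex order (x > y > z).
First, deg p = 2. A generic line meets the surface in up to 2 points.
Then, symmetries: every cross-section ⟂ z is a circle, so x, y appear only via x² + y².
Then, from the visible intercepts: a circular section at z = 0 has radius between 1 and 2; it crosses the z-axis at the gridline z = 1.
Finally, together with the visible shape, these determine p as stated.

2*x^2 + 2*y^2 + 3*z - 3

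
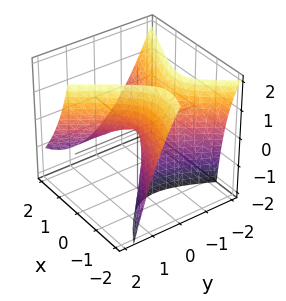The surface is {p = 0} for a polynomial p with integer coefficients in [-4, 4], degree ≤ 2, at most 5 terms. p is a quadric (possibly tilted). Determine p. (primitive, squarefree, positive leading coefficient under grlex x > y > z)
(a) Degree: a generic line meets the surface in up to 2 points, so deg p = 2.
(b) From the visible intercepts: it crosses the y-axis at the gridline y = 0; it crosses the z-axis at the gridline z = 0; one x-axis crossing is at x = 0.
(c) Assembling these constraints gives the stated polynomial.

2*x^2 + 3*x*y + 3*x*z - 3*y^2 + 2*z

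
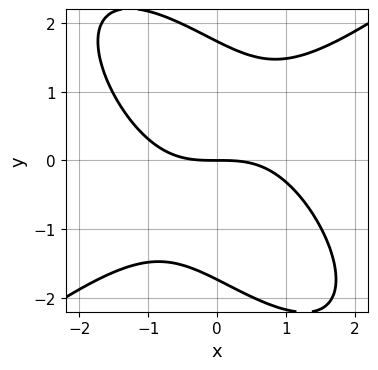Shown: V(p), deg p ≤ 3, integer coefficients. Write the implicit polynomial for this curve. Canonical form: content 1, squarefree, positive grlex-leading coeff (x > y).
deg p = 3. No degree-2 curve has this shape.
From the visible intercepts: it meets the x-axis at x = 0 (among the integer gridlines); one y-axis crossing is at y = 0.
Fitting integer coefficients to these (and the overall shape) gives p.

x^3 - x*y^2 - y^3 + 3*y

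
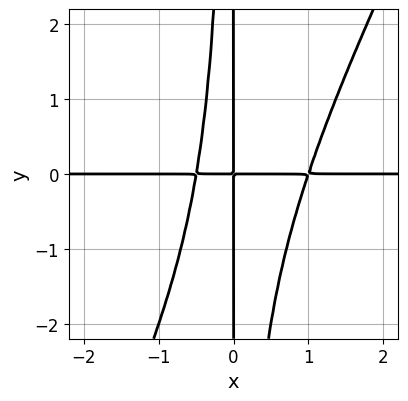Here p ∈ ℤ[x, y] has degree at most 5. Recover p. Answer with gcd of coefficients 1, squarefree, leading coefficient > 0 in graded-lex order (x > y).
2*x^3*y - x^2*y^2 - x^2*y - x*y

1. Degree: the shape is more complex than any degree-3 curve, so deg p = 4.
2. Against the integer gridlines: the visible x-axis segment lies entirely on the curve; the visible y-axis segment lies entirely on the curve.
3. These observations pin down the coefficients.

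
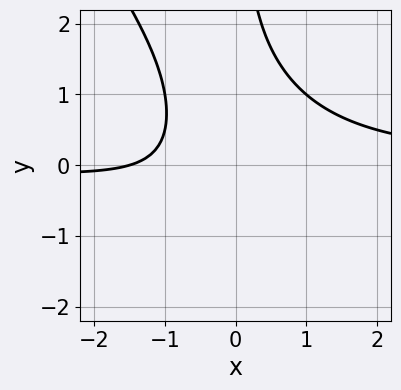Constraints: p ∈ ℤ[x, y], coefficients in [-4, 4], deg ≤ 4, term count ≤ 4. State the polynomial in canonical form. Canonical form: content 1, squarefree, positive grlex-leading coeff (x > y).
3*x^2*y + 2*x*y^2 - 2*x - 3

deg p = 3. No degree-2 curve has this shape.
Checking where it meets the axes: the curve avoids every integer y-axis point in the box.
Together with the visible shape, these determine p as stated.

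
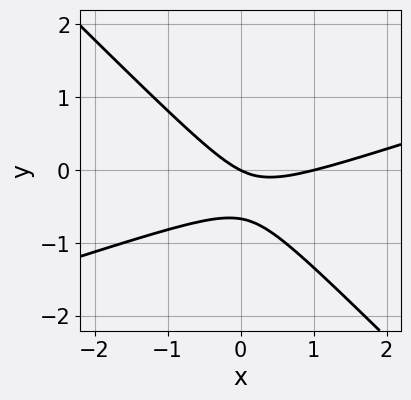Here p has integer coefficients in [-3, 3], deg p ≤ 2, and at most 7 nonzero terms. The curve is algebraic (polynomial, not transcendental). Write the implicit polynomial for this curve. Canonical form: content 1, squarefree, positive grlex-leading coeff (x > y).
(a) The degree is 2 — a generic line meets the curve in up to 2 points.
(b) Checking where it meets the axes: the x-axis gridline crossings are at x ∈ {0, 1}; one y-axis crossing is at y = 0.
(c) Together with the visible shape, these determine p as stated.

x^2 - 2*x*y - 3*y^2 - x - 2*y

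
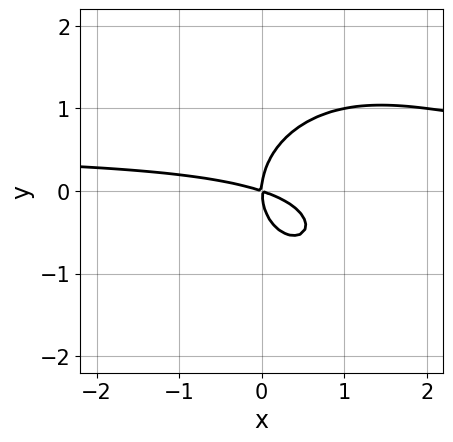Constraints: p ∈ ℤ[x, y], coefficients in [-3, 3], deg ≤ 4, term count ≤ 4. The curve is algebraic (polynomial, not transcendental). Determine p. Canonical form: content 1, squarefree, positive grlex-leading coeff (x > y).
1. deg p = 3.
2. From the axis intercepts and sections: it meets the x-axis at x = 0 (among the integer gridlines); one y-axis crossing is at y = 0.
3. Putting this together gives p.

2*x^2*y + 2*y^3 - x^2 - 3*x*y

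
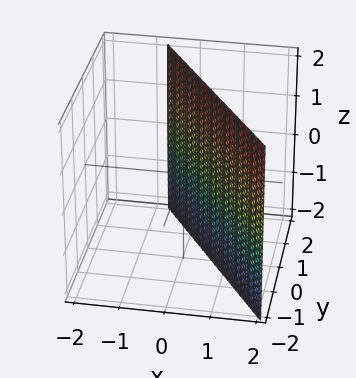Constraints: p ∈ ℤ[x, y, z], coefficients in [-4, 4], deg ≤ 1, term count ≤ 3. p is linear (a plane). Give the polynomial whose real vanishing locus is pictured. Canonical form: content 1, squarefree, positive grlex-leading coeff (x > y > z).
1. Degree: the surface is flat (a plane), so deg p = 1.
2. Reading off the gridlines: no z-intercept at any integer in the box; it meets the y-axis at y = 1 (among the integer gridlines).
3. Solving for integer coefficients yields p as stated.

3*x + 2*y - 2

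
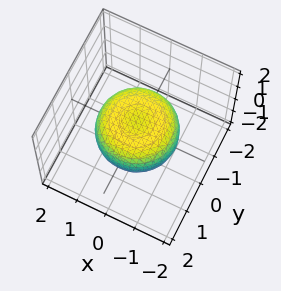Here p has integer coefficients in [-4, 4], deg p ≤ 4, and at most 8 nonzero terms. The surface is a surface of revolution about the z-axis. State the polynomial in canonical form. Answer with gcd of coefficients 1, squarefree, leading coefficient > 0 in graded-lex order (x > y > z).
The degree is 4 — the shape is more complex than any degree-3 surface.
Symmetries: the z-axis is an axis of rotation, so x and y enter only as x² + y².
Reading off the gridlines: a circular section at z = 0 has radius between 1 and 2.
Fitting integer coefficients to these (and the overall shape) gives p.

x^4 + 2*x^2*y^2 + y^4 - x^2 - y^2 + 2*z^2 - 1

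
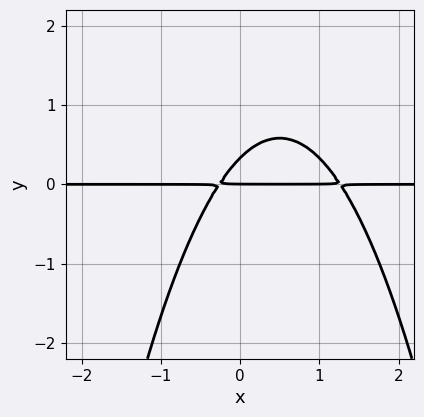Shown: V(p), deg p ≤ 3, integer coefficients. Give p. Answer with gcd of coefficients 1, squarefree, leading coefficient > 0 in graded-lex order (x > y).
First, the degree is 3 — no degree-2 curve has this shape.
Next, against the integer gridlines: every point of the x-axis in the box is on the curve; it crosses the y-axis at the gridline y = 0.
Finally, assembling these constraints gives the stated polynomial.

3*x^2*y - 3*x*y + 3*y^2 - y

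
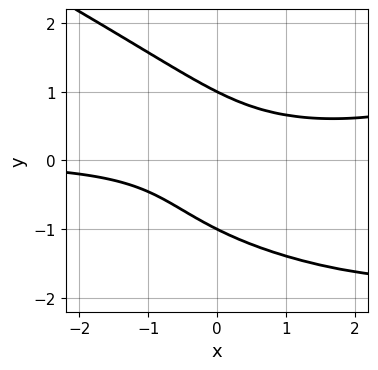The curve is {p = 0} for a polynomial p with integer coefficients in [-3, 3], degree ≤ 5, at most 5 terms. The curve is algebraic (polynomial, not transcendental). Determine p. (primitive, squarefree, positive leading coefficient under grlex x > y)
deg p = 4. A generic line meets the curve in up to 4 points.
Checking where it meets the axes: the curve avoids every integer x-axis point in the box; among the integer gridlines, it crosses the y-axis at y ∈ {-1, 1}.
Solving for integer coefficients yields p as stated.

x*y^3 + 2*y^4 - x^2*y + 3*x*y - 2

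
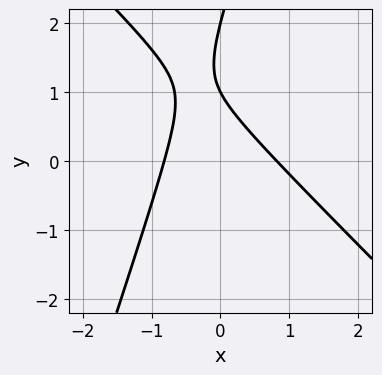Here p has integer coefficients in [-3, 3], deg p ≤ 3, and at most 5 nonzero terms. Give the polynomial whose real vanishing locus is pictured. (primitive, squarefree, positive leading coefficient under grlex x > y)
3*x^2 + 2*x*y - y^2 + 3*y - 2

1. Degree: no degree-1 curve has this shape, so deg p = 2.
2. Reading off the gridlines: the y-axis gridline crossings are at y ∈ {1, 2}.
3. Putting this together gives p.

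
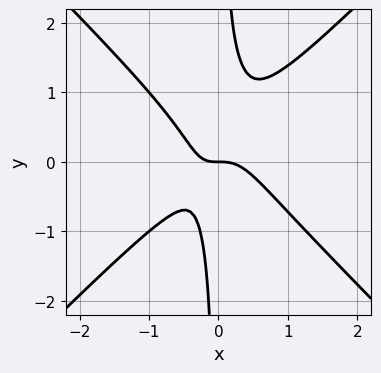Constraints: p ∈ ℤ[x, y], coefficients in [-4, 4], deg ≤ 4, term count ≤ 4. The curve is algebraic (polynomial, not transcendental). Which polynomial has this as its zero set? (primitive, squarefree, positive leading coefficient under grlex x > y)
3*x^3 - 3*x*y^2 + x*y + y

1. Degree: no degree-2 curve has this shape, so deg p = 3.
2. Checking where it meets the axes: one x-axis crossing is at x = 0; it meets the y-axis at y = 0 (among the integer gridlines).
3. Matching integer coefficients to the picture gives p.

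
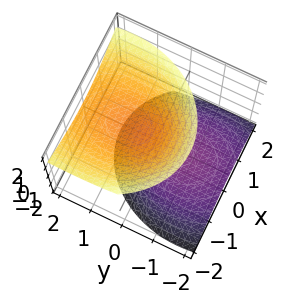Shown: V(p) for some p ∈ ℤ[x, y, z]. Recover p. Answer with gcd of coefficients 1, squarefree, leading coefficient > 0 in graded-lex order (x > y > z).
3*x^2 + x*z + 2*y^2 - 3*y*z - 3*z^2 + 3

1. There are 2 components. They look like related sheets of one shape, so recover p as a whole.
2. The degree is 2 — no degree-1 surface has this shape.
3. From the visible intercepts: it misses every integer gridline on the y-axis; the z-axis gridline crossings are at z ∈ {-1, 1}.
4. Matching integer coefficients to the picture gives p.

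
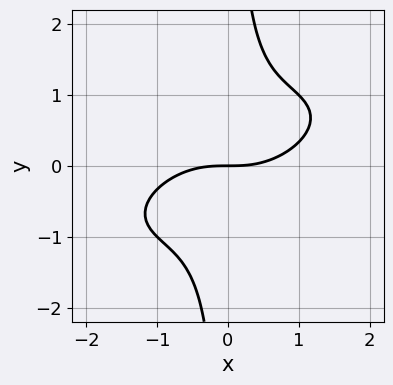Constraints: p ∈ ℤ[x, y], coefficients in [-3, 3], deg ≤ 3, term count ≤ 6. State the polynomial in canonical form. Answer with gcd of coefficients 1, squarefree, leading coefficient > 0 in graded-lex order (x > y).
x^3 - 2*x^2*y + 3*x*y^2 - 2*y

First, degree: no degree-2 curve has this shape, so deg p = 3.
Then, reading off the gridlines: it meets the x-axis at x = 0 (among the integer gridlines); it meets the y-axis at y = 0 (among the integer gridlines).
Finally, assembling these constraints gives the stated polynomial.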